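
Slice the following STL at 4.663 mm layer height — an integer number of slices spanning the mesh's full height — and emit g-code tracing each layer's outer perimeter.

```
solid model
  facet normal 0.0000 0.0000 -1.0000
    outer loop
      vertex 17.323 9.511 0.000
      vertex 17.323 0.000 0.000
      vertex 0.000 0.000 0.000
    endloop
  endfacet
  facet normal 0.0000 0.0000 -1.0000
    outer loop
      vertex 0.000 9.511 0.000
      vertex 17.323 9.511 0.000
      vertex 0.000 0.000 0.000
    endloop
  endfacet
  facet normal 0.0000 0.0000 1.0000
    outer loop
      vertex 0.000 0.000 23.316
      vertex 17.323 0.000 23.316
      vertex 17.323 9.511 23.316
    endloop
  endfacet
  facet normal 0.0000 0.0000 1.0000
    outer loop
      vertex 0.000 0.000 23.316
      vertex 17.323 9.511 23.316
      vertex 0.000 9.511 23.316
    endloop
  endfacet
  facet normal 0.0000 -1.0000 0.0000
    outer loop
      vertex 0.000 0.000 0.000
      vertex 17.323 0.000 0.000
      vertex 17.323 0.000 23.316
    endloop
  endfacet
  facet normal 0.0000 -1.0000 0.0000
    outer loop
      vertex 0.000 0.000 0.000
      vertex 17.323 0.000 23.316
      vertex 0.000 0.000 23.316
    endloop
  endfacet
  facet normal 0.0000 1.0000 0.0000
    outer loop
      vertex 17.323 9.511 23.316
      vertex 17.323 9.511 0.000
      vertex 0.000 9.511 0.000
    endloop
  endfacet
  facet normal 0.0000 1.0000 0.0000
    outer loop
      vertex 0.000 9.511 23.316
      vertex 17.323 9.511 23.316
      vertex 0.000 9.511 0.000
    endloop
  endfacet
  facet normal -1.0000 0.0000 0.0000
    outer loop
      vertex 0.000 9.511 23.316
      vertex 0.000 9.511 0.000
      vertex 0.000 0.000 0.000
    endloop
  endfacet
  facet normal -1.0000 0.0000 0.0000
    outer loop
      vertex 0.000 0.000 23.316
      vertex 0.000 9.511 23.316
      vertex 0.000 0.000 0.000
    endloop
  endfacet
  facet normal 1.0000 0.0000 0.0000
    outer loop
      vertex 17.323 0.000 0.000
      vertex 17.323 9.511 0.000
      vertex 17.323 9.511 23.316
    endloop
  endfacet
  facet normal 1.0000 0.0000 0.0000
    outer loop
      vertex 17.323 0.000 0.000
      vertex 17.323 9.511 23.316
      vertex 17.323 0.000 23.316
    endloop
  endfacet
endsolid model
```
; perimeter-only toolpath
G21 ; units = mm
G90 ; absolute positioning
G28 ; home
; layer 1
G0 Z4.663
G0 X0.000 Y0.000
G1 X17.323 Y0.000
G1 X17.323 Y9.511
G1 X0.000 Y9.511
G1 X0.000 Y0.000
; layer 2
G0 Z9.326
G0 X0.000 Y0.000
G1 X17.323 Y0.000
G1 X17.323 Y9.511
G1 X0.000 Y9.511
G1 X0.000 Y0.000
; layer 3
G0 Z13.990
G0 X0.000 Y0.000
G1 X17.323 Y0.000
G1 X17.323 Y9.511
G1 X0.000 Y9.511
G1 X0.000 Y0.000
; layer 4
G0 Z18.653
G0 X0.000 Y0.000
G1 X17.323 Y0.000
G1 X17.323 Y9.511
G1 X0.000 Y9.511
G1 X0.000 Y0.000
; layer 5
G0 Z23.316
G0 X0.000 Y0.000
G1 X17.323 Y0.000
G1 X17.323 Y9.511
G1 X0.000 Y9.511
G1 X0.000 Y0.000
M2 ; end

The solid is a rectangular box, roughly 17.3 × 9.51 mm footprint and 23.3 mm tall. Slicing at Δz = 4.663 mm — 5 equal slices spanning the solid's height, so layer i sits at z = i·h/5 — gives 5 non-empty perimeters. Each is a 4-segment closed polygon; G0 lifts to the layer z and rapids to the start vertex, then G1 traces the edges.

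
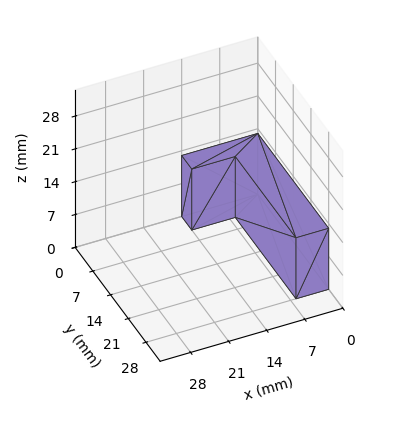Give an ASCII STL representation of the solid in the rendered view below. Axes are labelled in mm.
Reading the render: the shape is an L-shaped prism: outer 14 × 28 mm, arm thicknesses ≈ 4 mm (horizontal) and 6 mm (vertical), extruded 13 mm in z (dimensions read to the nearest mm from the axis ticks). For the STL, each face is triangulated and given an outward normal.

solid part
  facet normal 0.0000 0.0000 -1.0000
    outer loop
      vertex 14.000 4.000 0.000
      vertex 14.000 0.000 0.000
      vertex 0.000 0.000 0.000
    endloop
  endfacet
  facet normal 0.0000 0.0000 -1.0000
    outer loop
      vertex 6.000 4.000 0.000
      vertex 14.000 4.000 0.000
      vertex 0.000 0.000 0.000
    endloop
  endfacet
  facet normal 0.0000 0.0000 -1.0000
    outer loop
      vertex 6.000 28.000 0.000
      vertex 6.000 4.000 0.000
      vertex 0.000 0.000 0.000
    endloop
  endfacet
  facet normal 0.0000 0.0000 -1.0000
    outer loop
      vertex 0.000 28.000 0.000
      vertex 6.000 28.000 0.000
      vertex 0.000 0.000 0.000
    endloop
  endfacet
  facet normal 0.0000 0.0000 1.0000
    outer loop
      vertex 0.000 0.000 13.000
      vertex 14.000 0.000 13.000
      vertex 14.000 4.000 13.000
    endloop
  endfacet
  facet normal 0.0000 0.0000 1.0000
    outer loop
      vertex 0.000 0.000 13.000
      vertex 14.000 4.000 13.000
      vertex 6.000 4.000 13.000
    endloop
  endfacet
  facet normal 0.0000 0.0000 1.0000
    outer loop
      vertex 0.000 0.000 13.000
      vertex 6.000 4.000 13.000
      vertex 6.000 28.000 13.000
    endloop
  endfacet
  facet normal 0.0000 0.0000 1.0000
    outer loop
      vertex 0.000 0.000 13.000
      vertex 6.000 28.000 13.000
      vertex 0.000 28.000 13.000
    endloop
  endfacet
  facet normal 0.0000 -1.0000 0.0000
    outer loop
      vertex 0.000 0.000 0.000
      vertex 14.000 0.000 0.000
      vertex 14.000 0.000 13.000
    endloop
  endfacet
  facet normal 0.0000 -1.0000 0.0000
    outer loop
      vertex 0.000 0.000 0.000
      vertex 14.000 0.000 13.000
      vertex 0.000 0.000 13.000
    endloop
  endfacet
  facet normal 1.0000 0.0000 0.0000
    outer loop
      vertex 14.000 0.000 0.000
      vertex 14.000 4.000 0.000
      vertex 14.000 4.000 13.000
    endloop
  endfacet
  facet normal 1.0000 0.0000 0.0000
    outer loop
      vertex 14.000 0.000 0.000
      vertex 14.000 4.000 13.000
      vertex 14.000 0.000 13.000
    endloop
  endfacet
  facet normal 0.0000 1.0000 0.0000
    outer loop
      vertex 14.000 4.000 0.000
      vertex 6.000 4.000 0.000
      vertex 6.000 4.000 13.000
    endloop
  endfacet
  facet normal 0.0000 1.0000 0.0000
    outer loop
      vertex 14.000 4.000 0.000
      vertex 6.000 4.000 13.000
      vertex 14.000 4.000 13.000
    endloop
  endfacet
  facet normal 1.0000 0.0000 0.0000
    outer loop
      vertex 6.000 4.000 0.000
      vertex 6.000 28.000 0.000
      vertex 6.000 28.000 13.000
    endloop
  endfacet
  facet normal 1.0000 0.0000 0.0000
    outer loop
      vertex 6.000 4.000 0.000
      vertex 6.000 28.000 13.000
      vertex 6.000 4.000 13.000
    endloop
  endfacet
  facet normal 0.0000 1.0000 0.0000
    outer loop
      vertex 6.000 28.000 0.000
      vertex 0.000 28.000 0.000
      vertex 0.000 28.000 13.000
    endloop
  endfacet
  facet normal 0.0000 1.0000 0.0000
    outer loop
      vertex 6.000 28.000 0.000
      vertex 0.000 28.000 13.000
      vertex 6.000 28.000 13.000
    endloop
  endfacet
  facet normal -1.0000 0.0000 0.0000
    outer loop
      vertex 0.000 28.000 0.000
      vertex 0.000 0.000 0.000
      vertex 0.000 0.000 13.000
    endloop
  endfacet
  facet normal -1.0000 0.0000 0.0000
    outer loop
      vertex 0.000 28.000 0.000
      vertex 0.000 0.000 13.000
      vertex 0.000 28.000 13.000
    endloop
  endfacet
endsolid part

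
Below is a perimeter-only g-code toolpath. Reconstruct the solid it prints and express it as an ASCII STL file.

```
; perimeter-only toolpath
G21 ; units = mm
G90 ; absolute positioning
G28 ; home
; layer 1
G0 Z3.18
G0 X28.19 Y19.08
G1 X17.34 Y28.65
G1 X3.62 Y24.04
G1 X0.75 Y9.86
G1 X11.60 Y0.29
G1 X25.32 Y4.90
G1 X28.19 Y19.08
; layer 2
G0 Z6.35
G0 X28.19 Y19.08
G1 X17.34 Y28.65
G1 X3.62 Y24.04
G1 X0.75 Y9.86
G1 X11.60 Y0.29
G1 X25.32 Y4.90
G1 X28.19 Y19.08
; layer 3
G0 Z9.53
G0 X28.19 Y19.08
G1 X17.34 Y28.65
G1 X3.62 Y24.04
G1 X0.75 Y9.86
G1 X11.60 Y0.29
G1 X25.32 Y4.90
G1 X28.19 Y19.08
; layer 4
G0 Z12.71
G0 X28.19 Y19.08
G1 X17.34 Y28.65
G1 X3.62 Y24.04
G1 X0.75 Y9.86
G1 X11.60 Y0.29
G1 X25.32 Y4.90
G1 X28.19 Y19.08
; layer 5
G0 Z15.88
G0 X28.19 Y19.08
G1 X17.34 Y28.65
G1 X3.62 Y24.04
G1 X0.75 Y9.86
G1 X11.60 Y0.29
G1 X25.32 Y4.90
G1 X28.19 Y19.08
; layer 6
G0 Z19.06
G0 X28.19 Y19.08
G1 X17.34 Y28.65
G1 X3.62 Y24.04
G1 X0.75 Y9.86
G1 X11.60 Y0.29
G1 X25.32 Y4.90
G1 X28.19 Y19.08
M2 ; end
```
solid part
  facet normal 0.0000 0.0000 -1.0000
    outer loop
      vertex 3.62 24.04 0.00
      vertex 17.34 28.65 0.00
      vertex 28.19 19.08 0.00
    endloop
  endfacet
  facet normal 0.0000 0.0000 -1.0000
    outer loop
      vertex 0.75 9.86 0.00
      vertex 3.62 24.04 0.00
      vertex 28.19 19.08 0.00
    endloop
  endfacet
  facet normal 0.0000 0.0000 -1.0000
    outer loop
      vertex 11.60 0.29 0.00
      vertex 0.75 9.86 0.00
      vertex 28.19 19.08 0.00
    endloop
  endfacet
  facet normal 0.0000 0.0000 -1.0000
    outer loop
      vertex 25.32 4.90 0.00
      vertex 11.60 0.29 0.00
      vertex 28.19 19.08 0.00
    endloop
  endfacet
  facet normal 0.0000 0.0000 1.0000
    outer loop
      vertex 28.19 19.08 19.06
      vertex 17.34 28.65 19.06
      vertex 3.62 24.04 19.06
    endloop
  endfacet
  facet normal 0.0000 0.0000 1.0000
    outer loop
      vertex 28.19 19.08 19.06
      vertex 3.62 24.04 19.06
      vertex 0.75 9.86 19.06
    endloop
  endfacet
  facet normal 0.0000 0.0000 1.0000
    outer loop
      vertex 28.19 19.08 19.06
      vertex 0.75 9.86 19.06
      vertex 11.60 0.29 19.06
    endloop
  endfacet
  facet normal 0.0000 0.0000 1.0000
    outer loop
      vertex 28.19 19.08 19.06
      vertex 11.60 0.29 19.06
      vertex 25.32 4.90 19.06
    endloop
  endfacet
  facet normal 0.6615 0.7500 0.0000
    outer loop
      vertex 28.19 19.08 0.00
      vertex 17.34 28.65 0.00
      vertex 17.34 28.65 19.06
    endloop
  endfacet
  facet normal 0.6615 0.7500 0.0000
    outer loop
      vertex 28.19 19.08 0.00
      vertex 17.34 28.65 19.06
      vertex 28.19 19.08 19.06
    endloop
  endfacet
  facet normal -0.3185 0.9479 0.0000
    outer loop
      vertex 17.34 28.65 0.00
      vertex 3.62 24.04 0.00
      vertex 3.62 24.04 19.06
    endloop
  endfacet
  facet normal -0.3185 0.9479 0.0000
    outer loop
      vertex 17.34 28.65 0.00
      vertex 3.62 24.04 19.06
      vertex 17.34 28.65 19.06
    endloop
  endfacet
  facet normal -0.9801 0.1984 0.0000
    outer loop
      vertex 3.62 24.04 0.00
      vertex 0.75 9.86 0.00
      vertex 0.75 9.86 19.06
    endloop
  endfacet
  facet normal -0.9801 0.1984 0.0000
    outer loop
      vertex 3.62 24.04 0.00
      vertex 0.75 9.86 19.06
      vertex 3.62 24.04 19.06
    endloop
  endfacet
  facet normal -0.6615 -0.7500 0.0000
    outer loop
      vertex 0.75 9.86 0.00
      vertex 11.60 0.29 0.00
      vertex 11.60 0.29 19.06
    endloop
  endfacet
  facet normal -0.6615 -0.7500 0.0000
    outer loop
      vertex 0.75 9.86 0.00
      vertex 11.60 0.29 19.06
      vertex 0.75 9.86 19.06
    endloop
  endfacet
  facet normal 0.3185 -0.9479 0.0000
    outer loop
      vertex 11.60 0.29 0.00
      vertex 25.32 4.90 0.00
      vertex 25.32 4.90 19.06
    endloop
  endfacet
  facet normal 0.3185 -0.9479 0.0000
    outer loop
      vertex 11.60 0.29 0.00
      vertex 25.32 4.90 19.06
      vertex 11.60 0.29 19.06
    endloop
  endfacet
  facet normal 0.9801 -0.1984 0.0000
    outer loop
      vertex 25.32 4.90 0.00
      vertex 28.19 19.08 0.00
      vertex 28.19 19.08 19.06
    endloop
  endfacet
  facet normal 0.9801 -0.1984 0.0000
    outer loop
      vertex 25.32 4.90 0.00
      vertex 28.19 19.08 19.06
      vertex 25.32 4.90 19.06
    endloop
  endfacet
endsolid part

The G0 Z moves step by Δz≈3.18 mm. Every layer's G1 loop is the same polygon, so the solid is a straight extrusion of it from z=0 to z≈19.1. Closing with flat bottom and top caps and triangulating gives 20 facets — a regular 6-sided prism (a cylinder approximated with 6 flat sides), circumscribed radius ≈ 14.5 mm, height ≈ 19.1 mm.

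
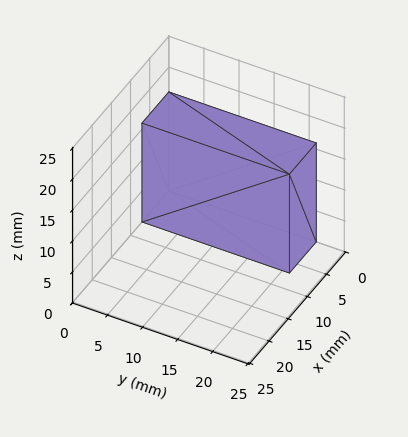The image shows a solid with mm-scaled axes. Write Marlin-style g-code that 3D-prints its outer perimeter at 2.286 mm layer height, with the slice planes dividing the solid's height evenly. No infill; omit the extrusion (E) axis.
Reading the render: the shape is a rectangular box, roughly 7 × 21 mm footprint and 16 mm tall (dimensions read to the nearest mm from the axis ticks). For the g-code, the solid's height is divided into equal slices at the stated Δz and each level perimeter traced with G1 moves after a G0 lift.

; perimeter-only toolpath
G21 ; units = mm
G90 ; absolute positioning
G28 ; home
; layer 1
G0 Z2.286
G0 X0.000 Y0.000
G1 X7.000 Y0.000
G1 X7.000 Y21.000
G1 X0.000 Y21.000
G1 X0.000 Y0.000
; layer 2
G0 Z4.571
G0 X0.000 Y0.000
G1 X7.000 Y0.000
G1 X7.000 Y21.000
G1 X0.000 Y21.000
G1 X0.000 Y0.000
; layer 3
G0 Z6.857
G0 X0.000 Y0.000
G1 X7.000 Y0.000
G1 X7.000 Y21.000
G1 X0.000 Y21.000
G1 X0.000 Y0.000
; layer 4
G0 Z9.143
G0 X0.000 Y0.000
G1 X7.000 Y0.000
G1 X7.000 Y21.000
G1 X0.000 Y21.000
G1 X0.000 Y0.000
; layer 5
G0 Z11.429
G0 X0.000 Y0.000
G1 X7.000 Y0.000
G1 X7.000 Y21.000
G1 X0.000 Y21.000
G1 X0.000 Y0.000
; layer 6
G0 Z13.714
G0 X0.000 Y0.000
G1 X7.000 Y0.000
G1 X7.000 Y21.000
G1 X0.000 Y21.000
G1 X0.000 Y0.000
; layer 7
G0 Z16.000
G0 X0.000 Y0.000
G1 X7.000 Y0.000
G1 X7.000 Y21.000
G1 X0.000 Y21.000
G1 X0.000 Y0.000
M2 ; end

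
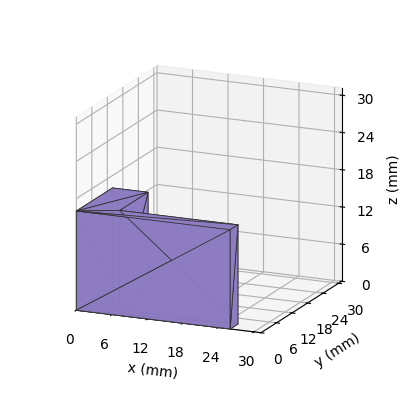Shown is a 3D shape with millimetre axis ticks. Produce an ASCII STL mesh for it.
Reading the render: the shape is an L-shaped prism: outer 26 × 14 mm, arm thicknesses ≈ 3 mm (horizontal) and 6 mm (vertical), extruded 16 mm in z (dimensions read to the nearest mm from the axis ticks). For the STL, each face is triangulated and given an outward normal.

solid part
  facet normal 0.0000 0.0000 -1.0000
    outer loop
      vertex 26.0 3.0 0.0
      vertex 26.0 0.0 0.0
      vertex 0.0 0.0 0.0
    endloop
  endfacet
  facet normal 0.0000 0.0000 -1.0000
    outer loop
      vertex 6.0 3.0 0.0
      vertex 26.0 3.0 0.0
      vertex 0.0 0.0 0.0
    endloop
  endfacet
  facet normal 0.0000 0.0000 -1.0000
    outer loop
      vertex 6.0 14.0 0.0
      vertex 6.0 3.0 0.0
      vertex 0.0 0.0 0.0
    endloop
  endfacet
  facet normal 0.0000 0.0000 -1.0000
    outer loop
      vertex 0.0 14.0 0.0
      vertex 6.0 14.0 0.0
      vertex 0.0 0.0 0.0
    endloop
  endfacet
  facet normal 0.0000 0.0000 1.0000
    outer loop
      vertex 0.0 0.0 16.0
      vertex 26.0 0.0 16.0
      vertex 26.0 3.0 16.0
    endloop
  endfacet
  facet normal 0.0000 0.0000 1.0000
    outer loop
      vertex 0.0 0.0 16.0
      vertex 26.0 3.0 16.0
      vertex 6.0 3.0 16.0
    endloop
  endfacet
  facet normal 0.0000 0.0000 1.0000
    outer loop
      vertex 0.0 0.0 16.0
      vertex 6.0 3.0 16.0
      vertex 6.0 14.0 16.0
    endloop
  endfacet
  facet normal 0.0000 0.0000 1.0000
    outer loop
      vertex 0.0 0.0 16.0
      vertex 6.0 14.0 16.0
      vertex 0.0 14.0 16.0
    endloop
  endfacet
  facet normal 0.0000 -1.0000 0.0000
    outer loop
      vertex 0.0 0.0 0.0
      vertex 26.0 0.0 0.0
      vertex 26.0 0.0 16.0
    endloop
  endfacet
  facet normal 0.0000 -1.0000 0.0000
    outer loop
      vertex 0.0 0.0 0.0
      vertex 26.0 0.0 16.0
      vertex 0.0 0.0 16.0
    endloop
  endfacet
  facet normal 1.0000 0.0000 0.0000
    outer loop
      vertex 26.0 0.0 0.0
      vertex 26.0 3.0 0.0
      vertex 26.0 3.0 16.0
    endloop
  endfacet
  facet normal 1.0000 0.0000 0.0000
    outer loop
      vertex 26.0 0.0 0.0
      vertex 26.0 3.0 16.0
      vertex 26.0 0.0 16.0
    endloop
  endfacet
  facet normal 0.0000 1.0000 0.0000
    outer loop
      vertex 26.0 3.0 0.0
      vertex 6.0 3.0 0.0
      vertex 6.0 3.0 16.0
    endloop
  endfacet
  facet normal 0.0000 1.0000 0.0000
    outer loop
      vertex 26.0 3.0 0.0
      vertex 6.0 3.0 16.0
      vertex 26.0 3.0 16.0
    endloop
  endfacet
  facet normal 1.0000 0.0000 0.0000
    outer loop
      vertex 6.0 3.0 0.0
      vertex 6.0 14.0 0.0
      vertex 6.0 14.0 16.0
    endloop
  endfacet
  facet normal 1.0000 0.0000 0.0000
    outer loop
      vertex 6.0 3.0 0.0
      vertex 6.0 14.0 16.0
      vertex 6.0 3.0 16.0
    endloop
  endfacet
  facet normal 0.0000 1.0000 0.0000
    outer loop
      vertex 6.0 14.0 0.0
      vertex 0.0 14.0 0.0
      vertex 0.0 14.0 16.0
    endloop
  endfacet
  facet normal 0.0000 1.0000 0.0000
    outer loop
      vertex 6.0 14.0 0.0
      vertex 0.0 14.0 16.0
      vertex 6.0 14.0 16.0
    endloop
  endfacet
  facet normal -1.0000 0.0000 0.0000
    outer loop
      vertex 0.0 14.0 0.0
      vertex 0.0 0.0 0.0
      vertex 0.0 0.0 16.0
    endloop
  endfacet
  facet normal -1.0000 0.0000 0.0000
    outer loop
      vertex 0.0 14.0 0.0
      vertex 0.0 0.0 16.0
      vertex 0.0 14.0 16.0
    endloop
  endfacet
endsolid part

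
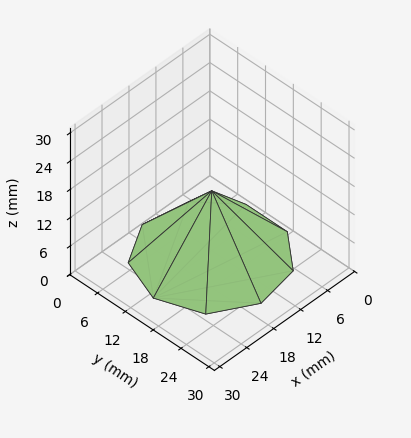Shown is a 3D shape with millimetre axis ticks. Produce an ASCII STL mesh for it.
Reading the render: the shape is a regular 9-sided pyramid, base circumscribed radius ≈ 13 mm, apex at z ≈ 14 mm (dimensions read to the nearest mm from the axis ticks). For the STL, each face is triangulated and given an outward normal.

solid part
  facet normal 0.0000 0.0000 -1.0000
    outer loop
      vertex 15.26 25.80 0.00
      vertex 22.96 21.36 0.00
      vertex 26.00 13.00 0.00
    endloop
  endfacet
  facet normal 0.0000 0.0000 -1.0000
    outer loop
      vertex 6.50 24.26 0.00
      vertex 15.26 25.80 0.00
      vertex 26.00 13.00 0.00
    endloop
  endfacet
  facet normal 0.0000 0.0000 -1.0000
    outer loop
      vertex 0.78 17.45 0.00
      vertex 6.50 24.26 0.00
      vertex 26.00 13.00 0.00
    endloop
  endfacet
  facet normal 0.0000 0.0000 -1.0000
    outer loop
      vertex 0.78 8.55 0.00
      vertex 0.78 17.45 0.00
      vertex 26.00 13.00 0.00
    endloop
  endfacet
  facet normal 0.0000 0.0000 -1.0000
    outer loop
      vertex 6.50 1.74 0.00
      vertex 0.78 8.55 0.00
      vertex 26.00 13.00 0.00
    endloop
  endfacet
  facet normal 0.0000 0.0000 -1.0000
    outer loop
      vertex 15.26 0.20 0.00
      vertex 6.50 1.74 0.00
      vertex 26.00 13.00 0.00
    endloop
  endfacet
  facet normal 0.0000 0.0000 -1.0000
    outer loop
      vertex 22.96 4.64 0.00
      vertex 15.26 0.20 0.00
      vertex 26.00 13.00 0.00
    endloop
  endfacet
  facet normal 0.7081 0.2575 0.6575
    outer loop
      vertex 26.00 13.00 0.00
      vertex 22.96 21.36 0.00
      vertex 13.00 13.00 14.00
    endloop
  endfacet
  facet normal 0.3764 0.6527 0.6575
    outer loop
      vertex 22.96 21.36 0.00
      vertex 15.26 25.80 0.00
      vertex 13.00 13.00 14.00
    endloop
  endfacet
  facet normal -0.1305 0.7421 0.6574
    outer loop
      vertex 15.26 25.80 0.00
      vertex 6.50 24.26 0.00
      vertex 13.00 13.00 14.00
    endloop
  endfacet
  facet normal -0.5769 0.4846 0.6576
    outer loop
      vertex 6.50 24.26 0.00
      vertex 0.78 17.45 0.00
      vertex 13.00 13.00 14.00
    endloop
  endfacet
  facet normal -0.7534 0.0000 0.6576
    outer loop
      vertex 0.78 17.45 0.00
      vertex 0.78 8.55 0.00
      vertex 13.00 13.00 14.00
    endloop
  endfacet
  facet normal -0.5769 -0.4846 0.6576
    outer loop
      vertex 0.78 8.55 0.00
      vertex 6.50 1.74 0.00
      vertex 13.00 13.00 14.00
    endloop
  endfacet
  facet normal -0.1305 -0.7421 0.6574
    outer loop
      vertex 6.50 1.74 0.00
      vertex 15.26 0.20 0.00
      vertex 13.00 13.00 14.00
    endloop
  endfacet
  facet normal 0.3764 -0.6527 0.6575
    outer loop
      vertex 15.26 0.20 0.00
      vertex 22.96 4.64 0.00
      vertex 13.00 13.00 14.00
    endloop
  endfacet
  facet normal 0.7081 -0.2575 0.6575
    outer loop
      vertex 22.96 4.64 0.00
      vertex 26.00 13.00 0.00
      vertex 13.00 13.00 14.00
    endloop
  endfacet
endsolid part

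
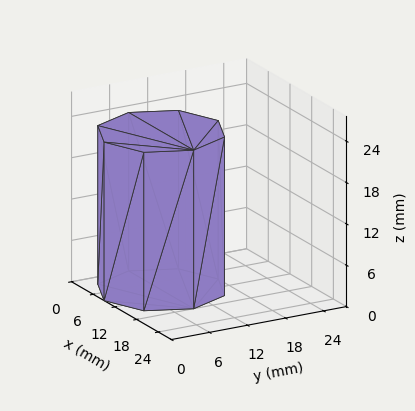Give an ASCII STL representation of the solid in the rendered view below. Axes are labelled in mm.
Reading the render: the shape is a regular 8-sided prism (a cylinder approximated with 8 flat sides), circumscribed radius ≈ 9 mm, height ≈ 23 mm (dimensions read to the nearest mm from the axis ticks). For the STL, each face is triangulated and given an outward normal.

solid part
  facet normal 0.0000 0.0000 -1.0000
    outer loop
      vertex 9.000 18.000 0.000
      vertex 15.364 15.364 0.000
      vertex 18.000 9.000 0.000
    endloop
  endfacet
  facet normal 0.0000 0.0000 -1.0000
    outer loop
      vertex 2.636 15.364 0.000
      vertex 9.000 18.000 0.000
      vertex 18.000 9.000 0.000
    endloop
  endfacet
  facet normal 0.0000 0.0000 -1.0000
    outer loop
      vertex 0.000 9.000 0.000
      vertex 2.636 15.364 0.000
      vertex 18.000 9.000 0.000
    endloop
  endfacet
  facet normal 0.0000 0.0000 -1.0000
    outer loop
      vertex 2.636 2.636 0.000
      vertex 0.000 9.000 0.000
      vertex 18.000 9.000 0.000
    endloop
  endfacet
  facet normal 0.0000 0.0000 -1.0000
    outer loop
      vertex 9.000 0.000 0.000
      vertex 2.636 2.636 0.000
      vertex 18.000 9.000 0.000
    endloop
  endfacet
  facet normal 0.0000 0.0000 -1.0000
    outer loop
      vertex 15.364 2.636 0.000
      vertex 9.000 0.000 0.000
      vertex 18.000 9.000 0.000
    endloop
  endfacet
  facet normal 0.0000 0.0000 1.0000
    outer loop
      vertex 18.000 9.000 23.000
      vertex 15.364 15.364 23.000
      vertex 9.000 18.000 23.000
    endloop
  endfacet
  facet normal 0.0000 0.0000 1.0000
    outer loop
      vertex 18.000 9.000 23.000
      vertex 9.000 18.000 23.000
      vertex 2.636 15.364 23.000
    endloop
  endfacet
  facet normal 0.0000 0.0000 1.0000
    outer loop
      vertex 18.000 9.000 23.000
      vertex 2.636 15.364 23.000
      vertex 0.000 9.000 23.000
    endloop
  endfacet
  facet normal 0.0000 0.0000 1.0000
    outer loop
      vertex 18.000 9.000 23.000
      vertex 0.000 9.000 23.000
      vertex 2.636 2.636 23.000
    endloop
  endfacet
  facet normal 0.0000 0.0000 1.0000
    outer loop
      vertex 18.000 9.000 23.000
      vertex 2.636 2.636 23.000
      vertex 9.000 0.000 23.000
    endloop
  endfacet
  facet normal 0.0000 0.0000 1.0000
    outer loop
      vertex 18.000 9.000 23.000
      vertex 9.000 0.000 23.000
      vertex 15.364 2.636 23.000
    endloop
  endfacet
  facet normal 0.9239 0.3827 0.0000
    outer loop
      vertex 18.000 9.000 0.000
      vertex 15.364 15.364 0.000
      vertex 15.364 15.364 23.000
    endloop
  endfacet
  facet normal 0.9239 0.3827 0.0000
    outer loop
      vertex 18.000 9.000 0.000
      vertex 15.364 15.364 23.000
      vertex 18.000 9.000 23.000
    endloop
  endfacet
  facet normal 0.3827 0.9239 0.0000
    outer loop
      vertex 15.364 15.364 0.000
      vertex 9.000 18.000 0.000
      vertex 9.000 18.000 23.000
    endloop
  endfacet
  facet normal 0.3827 0.9239 0.0000
    outer loop
      vertex 15.364 15.364 0.000
      vertex 9.000 18.000 23.000
      vertex 15.364 15.364 23.000
    endloop
  endfacet
  facet normal -0.3827 0.9239 0.0000
    outer loop
      vertex 9.000 18.000 0.000
      vertex 2.636 15.364 0.000
      vertex 2.636 15.364 23.000
    endloop
  endfacet
  facet normal -0.3827 0.9239 0.0000
    outer loop
      vertex 9.000 18.000 0.000
      vertex 2.636 15.364 23.000
      vertex 9.000 18.000 23.000
    endloop
  endfacet
  facet normal -0.9239 0.3827 0.0000
    outer loop
      vertex 2.636 15.364 0.000
      vertex 0.000 9.000 0.000
      vertex 0.000 9.000 23.000
    endloop
  endfacet
  facet normal -0.9239 0.3827 0.0000
    outer loop
      vertex 2.636 15.364 0.000
      vertex 0.000 9.000 23.000
      vertex 2.636 15.364 23.000
    endloop
  endfacet
  facet normal -0.9239 -0.3827 0.0000
    outer loop
      vertex 0.000 9.000 0.000
      vertex 2.636 2.636 0.000
      vertex 2.636 2.636 23.000
    endloop
  endfacet
  facet normal -0.9239 -0.3827 0.0000
    outer loop
      vertex 0.000 9.000 0.000
      vertex 2.636 2.636 23.000
      vertex 0.000 9.000 23.000
    endloop
  endfacet
  facet normal -0.3827 -0.9239 0.0000
    outer loop
      vertex 2.636 2.636 0.000
      vertex 9.000 0.000 0.000
      vertex 9.000 0.000 23.000
    endloop
  endfacet
  facet normal -0.3827 -0.9239 0.0000
    outer loop
      vertex 2.636 2.636 0.000
      vertex 9.000 0.000 23.000
      vertex 2.636 2.636 23.000
    endloop
  endfacet
  facet normal 0.3827 -0.9239 0.0000
    outer loop
      vertex 9.000 0.000 0.000
      vertex 15.364 2.636 0.000
      vertex 15.364 2.636 23.000
    endloop
  endfacet
  facet normal 0.3827 -0.9239 0.0000
    outer loop
      vertex 9.000 0.000 0.000
      vertex 15.364 2.636 23.000
      vertex 9.000 0.000 23.000
    endloop
  endfacet
  facet normal 0.9239 -0.3827 0.0000
    outer loop
      vertex 15.364 2.636 0.000
      vertex 18.000 9.000 0.000
      vertex 18.000 9.000 23.000
    endloop
  endfacet
  facet normal 0.9239 -0.3827 0.0000
    outer loop
      vertex 15.364 2.636 0.000
      vertex 18.000 9.000 23.000
      vertex 15.364 2.636 23.000
    endloop
  endfacet
endsolid part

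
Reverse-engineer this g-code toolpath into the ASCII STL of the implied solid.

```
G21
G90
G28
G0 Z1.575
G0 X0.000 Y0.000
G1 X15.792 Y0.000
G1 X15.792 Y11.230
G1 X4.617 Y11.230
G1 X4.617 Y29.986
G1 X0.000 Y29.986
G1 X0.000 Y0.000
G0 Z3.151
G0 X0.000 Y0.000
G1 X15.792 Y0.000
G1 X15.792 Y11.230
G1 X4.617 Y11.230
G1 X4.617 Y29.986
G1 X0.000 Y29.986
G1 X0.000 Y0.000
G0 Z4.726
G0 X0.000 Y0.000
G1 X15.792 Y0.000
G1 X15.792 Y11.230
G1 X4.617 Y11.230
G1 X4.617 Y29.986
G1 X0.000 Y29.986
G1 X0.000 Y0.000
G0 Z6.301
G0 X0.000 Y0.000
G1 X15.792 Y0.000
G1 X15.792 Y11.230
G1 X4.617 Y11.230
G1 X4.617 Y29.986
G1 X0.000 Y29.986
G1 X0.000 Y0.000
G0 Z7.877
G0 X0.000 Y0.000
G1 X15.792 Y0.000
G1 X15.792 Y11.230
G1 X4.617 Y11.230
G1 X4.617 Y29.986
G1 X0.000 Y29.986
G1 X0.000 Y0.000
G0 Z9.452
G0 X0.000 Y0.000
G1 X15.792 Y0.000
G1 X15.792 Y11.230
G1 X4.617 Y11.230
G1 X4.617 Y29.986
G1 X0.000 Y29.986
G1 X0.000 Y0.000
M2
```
solid part
  facet normal 0.0000 0.0000 -1.0000
    outer loop
      vertex 15.792 11.230 0.000
      vertex 15.792 0.000 0.000
      vertex 0.000 0.000 0.000
    endloop
  endfacet
  facet normal 0.0000 0.0000 -1.0000
    outer loop
      vertex 4.617 11.230 0.000
      vertex 15.792 11.230 0.000
      vertex 0.000 0.000 0.000
    endloop
  endfacet
  facet normal 0.0000 0.0000 -1.0000
    outer loop
      vertex 4.617 29.986 0.000
      vertex 4.617 11.230 0.000
      vertex 0.000 0.000 0.000
    endloop
  endfacet
  facet normal 0.0000 0.0000 -1.0000
    outer loop
      vertex 0.000 29.986 0.000
      vertex 4.617 29.986 0.000
      vertex 0.000 0.000 0.000
    endloop
  endfacet
  facet normal 0.0000 0.0000 1.0000
    outer loop
      vertex 0.000 0.000 9.452
      vertex 15.792 0.000 9.452
      vertex 15.792 11.230 9.452
    endloop
  endfacet
  facet normal 0.0000 0.0000 1.0000
    outer loop
      vertex 0.000 0.000 9.452
      vertex 15.792 11.230 9.452
      vertex 4.617 11.230 9.452
    endloop
  endfacet
  facet normal 0.0000 0.0000 1.0000
    outer loop
      vertex 0.000 0.000 9.452
      vertex 4.617 11.230 9.452
      vertex 4.617 29.986 9.452
    endloop
  endfacet
  facet normal 0.0000 0.0000 1.0000
    outer loop
      vertex 0.000 0.000 9.452
      vertex 4.617 29.986 9.452
      vertex 0.000 29.986 9.452
    endloop
  endfacet
  facet normal 0.0000 -1.0000 0.0000
    outer loop
      vertex 0.000 0.000 0.000
      vertex 15.792 0.000 0.000
      vertex 15.792 0.000 9.452
    endloop
  endfacet
  facet normal 0.0000 -1.0000 0.0000
    outer loop
      vertex 0.000 0.000 0.000
      vertex 15.792 0.000 9.452
      vertex 0.000 0.000 9.452
    endloop
  endfacet
  facet normal 1.0000 0.0000 0.0000
    outer loop
      vertex 15.792 0.000 0.000
      vertex 15.792 11.230 0.000
      vertex 15.792 11.230 9.452
    endloop
  endfacet
  facet normal 1.0000 0.0000 0.0000
    outer loop
      vertex 15.792 0.000 0.000
      vertex 15.792 11.230 9.452
      vertex 15.792 0.000 9.452
    endloop
  endfacet
  facet normal 0.0000 1.0000 0.0000
    outer loop
      vertex 15.792 11.230 0.000
      vertex 4.617 11.230 0.000
      vertex 4.617 11.230 9.452
    endloop
  endfacet
  facet normal 0.0000 1.0000 0.0000
    outer loop
      vertex 15.792 11.230 0.000
      vertex 4.617 11.230 9.452
      vertex 15.792 11.230 9.452
    endloop
  endfacet
  facet normal 1.0000 0.0000 0.0000
    outer loop
      vertex 4.617 11.230 0.000
      vertex 4.617 29.986 0.000
      vertex 4.617 29.986 9.452
    endloop
  endfacet
  facet normal 1.0000 0.0000 0.0000
    outer loop
      vertex 4.617 11.230 0.000
      vertex 4.617 29.986 9.452
      vertex 4.617 11.230 9.452
    endloop
  endfacet
  facet normal 0.0000 1.0000 0.0000
    outer loop
      vertex 4.617 29.986 0.000
      vertex 0.000 29.986 0.000
      vertex 0.000 29.986 9.452
    endloop
  endfacet
  facet normal 0.0000 1.0000 0.0000
    outer loop
      vertex 4.617 29.986 0.000
      vertex 0.000 29.986 9.452
      vertex 4.617 29.986 9.452
    endloop
  endfacet
  facet normal -1.0000 0.0000 0.0000
    outer loop
      vertex 0.000 29.986 0.000
      vertex 0.000 0.000 0.000
      vertex 0.000 0.000 9.452
    endloop
  endfacet
  facet normal -1.0000 0.0000 0.0000
    outer loop
      vertex 0.000 29.986 0.000
      vertex 0.000 0.000 9.452
      vertex 0.000 29.986 9.452
    endloop
  endfacet
endsolid part

The G0 Z moves step by Δz≈1.575 mm. Every layer's G1 loop is the same polygon, so the solid is a straight extrusion of it from z=0 to z≈9.45. Closing with flat bottom and top caps and triangulating gives 20 facets — an L-shaped prism: outer 15.8 × 30 mm, arm thicknesses ≈ 11.2 mm (horizontal) and 4.62 mm (vertical), extruded 9.45 mm in z.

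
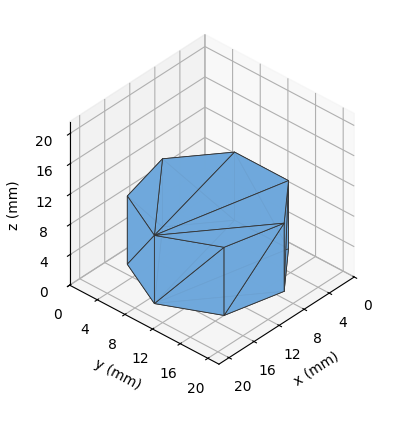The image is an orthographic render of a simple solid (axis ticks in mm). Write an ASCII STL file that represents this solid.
Reading the render: the shape is a regular 7-sided prism (a cylinder approximated with 7 flat sides), circumscribed radius ≈ 9 mm, height ≈ 9 mm (dimensions read to the nearest mm from the axis ticks). For the STL, each face is triangulated and given an outward normal.

solid part
  facet normal 0.0000 0.0000 -1.0000
    outer loop
      vertex 7.0 17.8 0.0
      vertex 14.6 16.0 0.0
      vertex 18.0 9.0 0.0
    endloop
  endfacet
  facet normal 0.0000 0.0000 -1.0000
    outer loop
      vertex 0.9 12.9 0.0
      vertex 7.0 17.8 0.0
      vertex 18.0 9.0 0.0
    endloop
  endfacet
  facet normal 0.0000 0.0000 -1.0000
    outer loop
      vertex 0.9 5.1 0.0
      vertex 0.9 12.9 0.0
      vertex 18.0 9.0 0.0
    endloop
  endfacet
  facet normal 0.0000 0.0000 -1.0000
    outer loop
      vertex 7.0 0.2 0.0
      vertex 0.9 5.1 0.0
      vertex 18.0 9.0 0.0
    endloop
  endfacet
  facet normal 0.0000 0.0000 -1.0000
    outer loop
      vertex 14.6 2.0 0.0
      vertex 7.0 0.2 0.0
      vertex 18.0 9.0 0.0
    endloop
  endfacet
  facet normal 0.0000 0.0000 1.0000
    outer loop
      vertex 18.0 9.0 9.0
      vertex 14.6 16.0 9.0
      vertex 7.0 17.8 9.0
    endloop
  endfacet
  facet normal 0.0000 0.0000 1.0000
    outer loop
      vertex 18.0 9.0 9.0
      vertex 7.0 17.8 9.0
      vertex 0.9 12.9 9.0
    endloop
  endfacet
  facet normal 0.0000 0.0000 1.0000
    outer loop
      vertex 18.0 9.0 9.0
      vertex 0.9 12.9 9.0
      vertex 0.9 5.1 9.0
    endloop
  endfacet
  facet normal 0.0000 0.0000 1.0000
    outer loop
      vertex 18.0 9.0 9.0
      vertex 0.9 5.1 9.0
      vertex 7.0 0.2 9.0
    endloop
  endfacet
  facet normal 0.0000 0.0000 1.0000
    outer loop
      vertex 18.0 9.0 9.0
      vertex 7.0 0.2 9.0
      vertex 14.6 2.0 9.0
    endloop
  endfacet
  facet normal 0.8995 0.4369 0.0000
    outer loop
      vertex 18.0 9.0 0.0
      vertex 14.6 16.0 0.0
      vertex 14.6 16.0 9.0
    endloop
  endfacet
  facet normal 0.8995 0.4369 0.0000
    outer loop
      vertex 18.0 9.0 0.0
      vertex 14.6 16.0 9.0
      vertex 18.0 9.0 9.0
    endloop
  endfacet
  facet normal 0.2305 0.9731 0.0000
    outer loop
      vertex 14.6 16.0 0.0
      vertex 7.0 17.8 0.0
      vertex 7.0 17.8 9.0
    endloop
  endfacet
  facet normal 0.2305 0.9731 0.0000
    outer loop
      vertex 14.6 16.0 0.0
      vertex 7.0 17.8 9.0
      vertex 14.6 16.0 9.0
    endloop
  endfacet
  facet normal -0.6263 0.7796 0.0000
    outer loop
      vertex 7.0 17.8 0.0
      vertex 0.9 12.9 0.0
      vertex 0.9 12.9 9.0
    endloop
  endfacet
  facet normal -0.6263 0.7796 0.0000
    outer loop
      vertex 7.0 17.8 0.0
      vertex 0.9 12.9 9.0
      vertex 7.0 17.8 9.0
    endloop
  endfacet
  facet normal -1.0000 0.0000 0.0000
    outer loop
      vertex 0.9 12.9 0.0
      vertex 0.9 5.1 0.0
      vertex 0.9 5.1 9.0
    endloop
  endfacet
  facet normal -1.0000 0.0000 0.0000
    outer loop
      vertex 0.9 12.9 0.0
      vertex 0.9 5.1 9.0
      vertex 0.9 12.9 9.0
    endloop
  endfacet
  facet normal -0.6263 -0.7796 0.0000
    outer loop
      vertex 0.9 5.1 0.0
      vertex 7.0 0.2 0.0
      vertex 7.0 0.2 9.0
    endloop
  endfacet
  facet normal -0.6263 -0.7796 0.0000
    outer loop
      vertex 0.9 5.1 0.0
      vertex 7.0 0.2 9.0
      vertex 0.9 5.1 9.0
    endloop
  endfacet
  facet normal 0.2305 -0.9731 0.0000
    outer loop
      vertex 7.0 0.2 0.0
      vertex 14.6 2.0 0.0
      vertex 14.6 2.0 9.0
    endloop
  endfacet
  facet normal 0.2305 -0.9731 0.0000
    outer loop
      vertex 7.0 0.2 0.0
      vertex 14.6 2.0 9.0
      vertex 7.0 0.2 9.0
    endloop
  endfacet
  facet normal 0.8995 -0.4369 0.0000
    outer loop
      vertex 14.6 2.0 0.0
      vertex 18.0 9.0 0.0
      vertex 18.0 9.0 9.0
    endloop
  endfacet
  facet normal 0.8995 -0.4369 0.0000
    outer loop
      vertex 14.6 2.0 0.0
      vertex 18.0 9.0 9.0
      vertex 14.6 2.0 9.0
    endloop
  endfacet
endsolid part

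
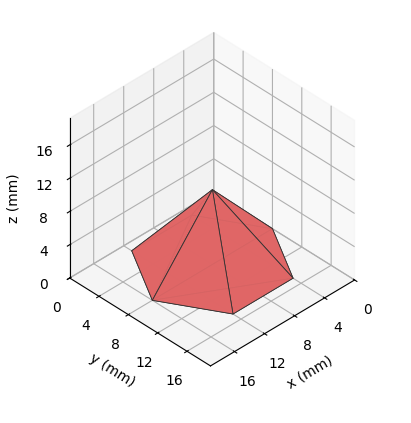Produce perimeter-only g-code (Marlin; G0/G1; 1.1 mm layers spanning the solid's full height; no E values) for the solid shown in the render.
Reading the render: the shape is a regular 6-sided pyramid, base circumscribed radius ≈ 8 mm, apex at z ≈ 9 mm (dimensions read to the nearest mm from the axis ticks). For the g-code, the solid's height is divided into equal slices at the stated Δz and each level perimeter traced with G1 moves after a G0 lift.

; perimeter-only toolpath
G21 ; units = mm
G90 ; absolute positioning
G28 ; home
; layer 1
G0 Z1.1
G0 X15.0 Y8.0
G1 X11.5 Y14.0
G1 X4.5 Y14.0
G1 X1.0 Y8.0
G1 X4.5 Y2.0
G1 X11.5 Y2.0
G1 X15.0 Y8.0
; layer 2
G0 Z2.2
G0 X14.0 Y8.0
G1 X11.0 Y13.2
G1 X5.0 Y13.2
G1 X2.0 Y8.0
G1 X5.0 Y2.8
G1 X11.0 Y2.8
G1 X14.0 Y8.0
; layer 3
G0 Z3.4
G0 X13.0 Y8.0
G1 X10.5 Y12.3
G1 X5.5 Y12.3
G1 X3.0 Y8.0
G1 X5.5 Y3.7
G1 X10.5 Y3.7
G1 X13.0 Y8.0
; layer 4
G0 Z4.5
G0 X12.0 Y8.0
G1 X10.0 Y11.4
G1 X6.0 Y11.4
G1 X4.0 Y8.0
G1 X6.0 Y4.5
G1 X10.0 Y4.5
G1 X12.0 Y8.0
; layer 5
G0 Z5.6
G0 X11.0 Y8.0
G1 X9.5 Y10.6
G1 X6.5 Y10.6
G1 X5.0 Y8.0
G1 X6.5 Y5.4
G1 X9.5 Y5.4
G1 X11.0 Y8.0
; layer 6
G0 Z6.8
G0 X10.0 Y8.0
G1 X9.0 Y9.7
G1 X7.0 Y9.7
G1 X6.0 Y8.0
G1 X7.0 Y6.3
G1 X9.0 Y6.3
G1 X10.0 Y8.0
; layer 7
G0 Z7.9
G0 X9.0 Y8.0
G1 X8.5 Y8.9
G1 X7.5 Y8.9
G1 X7.0 Y8.0
G1 X7.5 Y7.1
G1 X8.5 Y7.1
G1 X9.0 Y8.0
M2 ; end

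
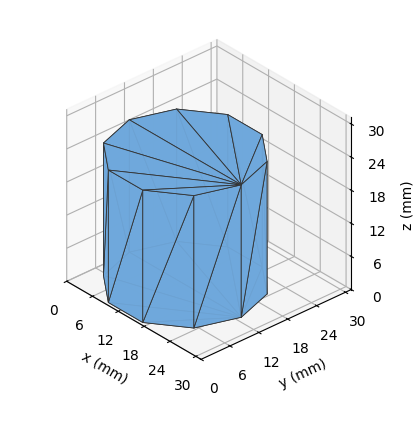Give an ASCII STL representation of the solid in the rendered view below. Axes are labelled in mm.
Reading the render: the shape is a regular 10-sided prism (a cylinder approximated with 10 flat sides), circumscribed radius ≈ 13 mm, height ≈ 24 mm (dimensions read to the nearest mm from the axis ticks). For the STL, each face is triangulated and given an outward normal.

solid part
  facet normal 0.0000 0.0000 -1.0000
    outer loop
      vertex 17.0 25.4 0.0
      vertex 23.5 20.6 0.0
      vertex 26.0 13.0 0.0
    endloop
  endfacet
  facet normal 0.0000 0.0000 -1.0000
    outer loop
      vertex 9.0 25.4 0.0
      vertex 17.0 25.4 0.0
      vertex 26.0 13.0 0.0
    endloop
  endfacet
  facet normal 0.0000 0.0000 -1.0000
    outer loop
      vertex 2.5 20.6 0.0
      vertex 9.0 25.4 0.0
      vertex 26.0 13.0 0.0
    endloop
  endfacet
  facet normal 0.0000 0.0000 -1.0000
    outer loop
      vertex 0.0 13.0 0.0
      vertex 2.5 20.6 0.0
      vertex 26.0 13.0 0.0
    endloop
  endfacet
  facet normal 0.0000 0.0000 -1.0000
    outer loop
      vertex 2.5 5.4 0.0
      vertex 0.0 13.0 0.0
      vertex 26.0 13.0 0.0
    endloop
  endfacet
  facet normal 0.0000 0.0000 -1.0000
    outer loop
      vertex 9.0 0.6 0.0
      vertex 2.5 5.4 0.0
      vertex 26.0 13.0 0.0
    endloop
  endfacet
  facet normal 0.0000 0.0000 -1.0000
    outer loop
      vertex 17.0 0.6 0.0
      vertex 9.0 0.6 0.0
      vertex 26.0 13.0 0.0
    endloop
  endfacet
  facet normal 0.0000 0.0000 -1.0000
    outer loop
      vertex 23.5 5.4 0.0
      vertex 17.0 0.6 0.0
      vertex 26.0 13.0 0.0
    endloop
  endfacet
  facet normal 0.0000 0.0000 1.0000
    outer loop
      vertex 26.0 13.0 24.0
      vertex 23.5 20.6 24.0
      vertex 17.0 25.4 24.0
    endloop
  endfacet
  facet normal 0.0000 0.0000 1.0000
    outer loop
      vertex 26.0 13.0 24.0
      vertex 17.0 25.4 24.0
      vertex 9.0 25.4 24.0
    endloop
  endfacet
  facet normal 0.0000 0.0000 1.0000
    outer loop
      vertex 26.0 13.0 24.0
      vertex 9.0 25.4 24.0
      vertex 2.5 20.6 24.0
    endloop
  endfacet
  facet normal 0.0000 0.0000 1.0000
    outer loop
      vertex 26.0 13.0 24.0
      vertex 2.5 20.6 24.0
      vertex 0.0 13.0 24.0
    endloop
  endfacet
  facet normal 0.0000 0.0000 1.0000
    outer loop
      vertex 26.0 13.0 24.0
      vertex 0.0 13.0 24.0
      vertex 2.5 5.4 24.0
    endloop
  endfacet
  facet normal 0.0000 0.0000 1.0000
    outer loop
      vertex 26.0 13.0 24.0
      vertex 2.5 5.4 24.0
      vertex 9.0 0.6 24.0
    endloop
  endfacet
  facet normal 0.0000 0.0000 1.0000
    outer loop
      vertex 26.0 13.0 24.0
      vertex 9.0 0.6 24.0
      vertex 17.0 0.6 24.0
    endloop
  endfacet
  facet normal 0.0000 0.0000 1.0000
    outer loop
      vertex 26.0 13.0 24.0
      vertex 17.0 0.6 24.0
      vertex 23.5 5.4 24.0
    endloop
  endfacet
  facet normal 0.9499 0.3125 0.0000
    outer loop
      vertex 26.0 13.0 0.0
      vertex 23.5 20.6 0.0
      vertex 23.5 20.6 24.0
    endloop
  endfacet
  facet normal 0.9499 0.3125 0.0000
    outer loop
      vertex 26.0 13.0 0.0
      vertex 23.5 20.6 24.0
      vertex 26.0 13.0 24.0
    endloop
  endfacet
  facet normal 0.5940 0.8044 0.0000
    outer loop
      vertex 23.5 20.6 0.0
      vertex 17.0 25.4 0.0
      vertex 17.0 25.4 24.0
    endloop
  endfacet
  facet normal 0.5940 0.8044 0.0000
    outer loop
      vertex 23.5 20.6 0.0
      vertex 17.0 25.4 24.0
      vertex 23.5 20.6 24.0
    endloop
  endfacet
  facet normal 0.0000 1.0000 0.0000
    outer loop
      vertex 17.0 25.4 0.0
      vertex 9.0 25.4 0.0
      vertex 9.0 25.4 24.0
    endloop
  endfacet
  facet normal 0.0000 1.0000 0.0000
    outer loop
      vertex 17.0 25.4 0.0
      vertex 9.0 25.4 24.0
      vertex 17.0 25.4 24.0
    endloop
  endfacet
  facet normal -0.5940 0.8044 0.0000
    outer loop
      vertex 9.0 25.4 0.0
      vertex 2.5 20.6 0.0
      vertex 2.5 20.6 24.0
    endloop
  endfacet
  facet normal -0.5940 0.8044 0.0000
    outer loop
      vertex 9.0 25.4 0.0
      vertex 2.5 20.6 24.0
      vertex 9.0 25.4 24.0
    endloop
  endfacet
  facet normal -0.9499 0.3125 0.0000
    outer loop
      vertex 2.5 20.6 0.0
      vertex 0.0 13.0 0.0
      vertex 0.0 13.0 24.0
    endloop
  endfacet
  facet normal -0.9499 0.3125 0.0000
    outer loop
      vertex 2.5 20.6 0.0
      vertex 0.0 13.0 24.0
      vertex 2.5 20.6 24.0
    endloop
  endfacet
  facet normal -0.9499 -0.3125 0.0000
    outer loop
      vertex 0.0 13.0 0.0
      vertex 2.5 5.4 0.0
      vertex 2.5 5.4 24.0
    endloop
  endfacet
  facet normal -0.9499 -0.3125 0.0000
    outer loop
      vertex 0.0 13.0 0.0
      vertex 2.5 5.4 24.0
      vertex 0.0 13.0 24.0
    endloop
  endfacet
  facet normal -0.5940 -0.8044 0.0000
    outer loop
      vertex 2.5 5.4 0.0
      vertex 9.0 0.6 0.0
      vertex 9.0 0.6 24.0
    endloop
  endfacet
  facet normal -0.5940 -0.8044 0.0000
    outer loop
      vertex 2.5 5.4 0.0
      vertex 9.0 0.6 24.0
      vertex 2.5 5.4 24.0
    endloop
  endfacet
  facet normal 0.0000 -1.0000 0.0000
    outer loop
      vertex 9.0 0.6 0.0
      vertex 17.0 0.6 0.0
      vertex 17.0 0.6 24.0
    endloop
  endfacet
  facet normal 0.0000 -1.0000 0.0000
    outer loop
      vertex 9.0 0.6 0.0
      vertex 17.0 0.6 24.0
      vertex 9.0 0.6 24.0
    endloop
  endfacet
  facet normal 0.5940 -0.8044 0.0000
    outer loop
      vertex 17.0 0.6 0.0
      vertex 23.5 5.4 0.0
      vertex 23.5 5.4 24.0
    endloop
  endfacet
  facet normal 0.5940 -0.8044 0.0000
    outer loop
      vertex 17.0 0.6 0.0
      vertex 23.5 5.4 24.0
      vertex 17.0 0.6 24.0
    endloop
  endfacet
  facet normal 0.9499 -0.3125 0.0000
    outer loop
      vertex 23.5 5.4 0.0
      vertex 26.0 13.0 0.0
      vertex 26.0 13.0 24.0
    endloop
  endfacet
  facet normal 0.9499 -0.3125 0.0000
    outer loop
      vertex 23.5 5.4 0.0
      vertex 26.0 13.0 24.0
      vertex 23.5 5.4 24.0
    endloop
  endfacet
endsolid part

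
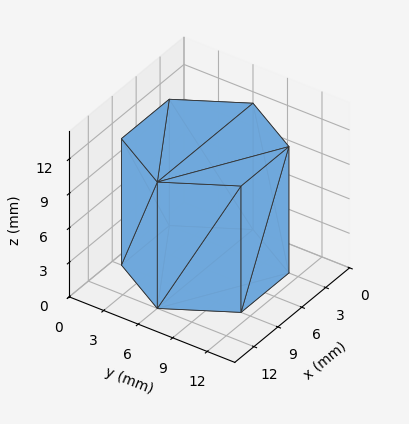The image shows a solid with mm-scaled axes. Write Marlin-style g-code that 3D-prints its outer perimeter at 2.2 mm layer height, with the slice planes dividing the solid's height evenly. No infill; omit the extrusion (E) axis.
Reading the render: the shape is a regular 6-sided prism (a cylinder approximated with 6 flat sides), circumscribed radius ≈ 6 mm, height ≈ 11 mm (dimensions read to the nearest mm from the axis ticks). For the g-code, the solid's height is divided into equal slices at the stated Δz and each level perimeter traced with G1 moves after a G0 lift.

; perimeter-only toolpath
G21 ; units = mm
G90 ; absolute positioning
G28 ; home
; layer 1
G0 Z2.2
G0 X12.0 Y6.0
G1 X9.0 Y11.2
G1 X3.0 Y11.2
G1 X0.0 Y6.0
G1 X3.0 Y0.8
G1 X9.0 Y0.8
G1 X12.0 Y6.0
; layer 2
G0 Z4.4
G0 X12.0 Y6.0
G1 X9.0 Y11.2
G1 X3.0 Y11.2
G1 X0.0 Y6.0
G1 X3.0 Y0.8
G1 X9.0 Y0.8
G1 X12.0 Y6.0
; layer 3
G0 Z6.6
G0 X12.0 Y6.0
G1 X9.0 Y11.2
G1 X3.0 Y11.2
G1 X0.0 Y6.0
G1 X3.0 Y0.8
G1 X9.0 Y0.8
G1 X12.0 Y6.0
; layer 4
G0 Z8.8
G0 X12.0 Y6.0
G1 X9.0 Y11.2
G1 X3.0 Y11.2
G1 X0.0 Y6.0
G1 X3.0 Y0.8
G1 X9.0 Y0.8
G1 X12.0 Y6.0
; layer 5
G0 Z11.0
G0 X12.0 Y6.0
G1 X9.0 Y11.2
G1 X3.0 Y11.2
G1 X0.0 Y6.0
G1 X3.0 Y0.8
G1 X9.0 Y0.8
G1 X12.0 Y6.0
M2 ; end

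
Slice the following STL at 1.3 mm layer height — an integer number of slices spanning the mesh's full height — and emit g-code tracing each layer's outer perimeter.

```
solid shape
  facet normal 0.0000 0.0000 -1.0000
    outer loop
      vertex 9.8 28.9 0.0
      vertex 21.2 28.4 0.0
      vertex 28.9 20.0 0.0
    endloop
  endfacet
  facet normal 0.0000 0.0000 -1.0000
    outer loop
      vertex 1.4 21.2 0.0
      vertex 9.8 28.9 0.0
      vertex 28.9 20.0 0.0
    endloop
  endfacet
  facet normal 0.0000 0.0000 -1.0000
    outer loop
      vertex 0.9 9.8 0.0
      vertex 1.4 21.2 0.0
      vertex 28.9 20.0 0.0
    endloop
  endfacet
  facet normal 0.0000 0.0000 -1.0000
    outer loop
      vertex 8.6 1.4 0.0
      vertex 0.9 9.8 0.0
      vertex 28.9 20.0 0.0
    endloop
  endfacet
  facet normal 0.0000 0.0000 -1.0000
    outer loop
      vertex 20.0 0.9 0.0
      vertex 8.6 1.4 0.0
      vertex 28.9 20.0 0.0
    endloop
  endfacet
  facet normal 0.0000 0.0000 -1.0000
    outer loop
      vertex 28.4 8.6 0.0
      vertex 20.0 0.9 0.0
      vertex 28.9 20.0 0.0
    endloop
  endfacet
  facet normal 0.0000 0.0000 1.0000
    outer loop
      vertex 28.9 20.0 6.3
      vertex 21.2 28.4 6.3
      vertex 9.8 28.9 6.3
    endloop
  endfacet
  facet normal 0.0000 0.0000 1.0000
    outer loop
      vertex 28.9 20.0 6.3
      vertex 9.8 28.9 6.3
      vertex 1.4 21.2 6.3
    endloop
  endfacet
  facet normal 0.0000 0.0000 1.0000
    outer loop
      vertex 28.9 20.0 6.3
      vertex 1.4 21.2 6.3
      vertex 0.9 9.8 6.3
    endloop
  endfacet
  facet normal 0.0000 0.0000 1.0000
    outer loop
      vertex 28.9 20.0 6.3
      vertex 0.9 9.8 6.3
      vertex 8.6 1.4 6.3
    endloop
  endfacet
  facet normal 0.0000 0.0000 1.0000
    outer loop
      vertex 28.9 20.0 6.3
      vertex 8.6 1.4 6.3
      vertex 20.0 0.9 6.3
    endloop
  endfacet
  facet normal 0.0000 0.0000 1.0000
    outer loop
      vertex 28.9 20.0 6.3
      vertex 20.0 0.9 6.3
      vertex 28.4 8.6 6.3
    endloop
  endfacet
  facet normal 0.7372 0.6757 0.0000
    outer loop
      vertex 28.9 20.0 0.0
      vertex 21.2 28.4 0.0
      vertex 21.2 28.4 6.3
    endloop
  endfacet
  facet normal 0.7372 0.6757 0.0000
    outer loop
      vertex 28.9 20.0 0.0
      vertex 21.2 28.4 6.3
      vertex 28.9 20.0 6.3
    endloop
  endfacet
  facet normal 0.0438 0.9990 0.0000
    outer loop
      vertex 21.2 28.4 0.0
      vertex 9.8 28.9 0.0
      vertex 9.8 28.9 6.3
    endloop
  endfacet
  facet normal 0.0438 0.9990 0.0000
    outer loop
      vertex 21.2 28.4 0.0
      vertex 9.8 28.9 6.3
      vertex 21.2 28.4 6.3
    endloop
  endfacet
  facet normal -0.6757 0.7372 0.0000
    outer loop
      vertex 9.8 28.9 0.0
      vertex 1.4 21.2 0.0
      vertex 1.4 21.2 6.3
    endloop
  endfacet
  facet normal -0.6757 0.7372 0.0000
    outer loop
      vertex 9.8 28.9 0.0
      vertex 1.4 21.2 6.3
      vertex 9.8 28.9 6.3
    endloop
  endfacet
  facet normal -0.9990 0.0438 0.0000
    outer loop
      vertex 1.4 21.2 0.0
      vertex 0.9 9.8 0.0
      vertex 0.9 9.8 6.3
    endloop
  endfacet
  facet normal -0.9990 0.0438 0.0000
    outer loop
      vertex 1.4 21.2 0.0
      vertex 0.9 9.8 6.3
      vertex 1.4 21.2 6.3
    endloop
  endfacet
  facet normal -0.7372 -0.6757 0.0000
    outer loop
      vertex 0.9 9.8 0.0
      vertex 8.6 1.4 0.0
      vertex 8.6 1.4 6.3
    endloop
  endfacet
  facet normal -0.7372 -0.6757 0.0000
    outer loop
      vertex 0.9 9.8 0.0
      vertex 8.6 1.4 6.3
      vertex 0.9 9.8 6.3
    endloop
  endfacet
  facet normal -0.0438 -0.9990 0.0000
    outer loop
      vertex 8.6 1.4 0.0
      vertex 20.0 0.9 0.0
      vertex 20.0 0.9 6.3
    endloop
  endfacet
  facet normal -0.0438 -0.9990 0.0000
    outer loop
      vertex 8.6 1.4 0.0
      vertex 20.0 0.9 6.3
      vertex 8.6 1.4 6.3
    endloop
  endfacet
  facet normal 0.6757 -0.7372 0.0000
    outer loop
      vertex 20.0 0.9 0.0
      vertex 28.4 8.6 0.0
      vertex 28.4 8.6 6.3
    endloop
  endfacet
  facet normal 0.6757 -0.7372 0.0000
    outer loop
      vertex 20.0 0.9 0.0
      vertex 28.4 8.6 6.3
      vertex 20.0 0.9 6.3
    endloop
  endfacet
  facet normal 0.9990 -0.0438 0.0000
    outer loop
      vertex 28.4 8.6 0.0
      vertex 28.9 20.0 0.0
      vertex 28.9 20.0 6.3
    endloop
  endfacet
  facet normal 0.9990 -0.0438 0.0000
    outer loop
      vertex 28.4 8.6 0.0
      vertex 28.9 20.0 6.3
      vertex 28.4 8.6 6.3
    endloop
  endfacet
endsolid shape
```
; perimeter-only toolpath
G21 ; units = mm
G90 ; absolute positioning
G28 ; home
; layer 1
G0 Z1.3
G0 X28.9 Y20.0
G1 X21.2 Y28.4
G1 X9.8 Y28.9
G1 X1.4 Y21.2
G1 X0.9 Y9.8
G1 X8.6 Y1.4
G1 X20.0 Y0.9
G1 X28.4 Y8.6
G1 X28.9 Y20.0
; layer 2
G0 Z2.5
G0 X28.9 Y20.0
G1 X21.2 Y28.4
G1 X9.8 Y28.9
G1 X1.4 Y21.2
G1 X0.9 Y9.8
G1 X8.6 Y1.4
G1 X20.0 Y0.9
G1 X28.4 Y8.6
G1 X28.9 Y20.0
; layer 3
G0 Z3.8
G0 X28.9 Y20.0
G1 X21.2 Y28.4
G1 X9.8 Y28.9
G1 X1.4 Y21.2
G1 X0.9 Y9.8
G1 X8.6 Y1.4
G1 X20.0 Y0.9
G1 X28.4 Y8.6
G1 X28.9 Y20.0
; layer 4
G0 Z5.0
G0 X28.9 Y20.0
G1 X21.2 Y28.4
G1 X9.8 Y28.9
G1 X1.4 Y21.2
G1 X0.9 Y9.8
G1 X8.6 Y1.4
G1 X20.0 Y0.9
G1 X28.4 Y8.6
G1 X28.9 Y20.0
; layer 5
G0 Z6.3
G0 X28.9 Y20.0
G1 X21.2 Y28.4
G1 X9.8 Y28.9
G1 X1.4 Y21.2
G1 X0.9 Y9.8
G1 X8.6 Y1.4
G1 X20.0 Y0.9
G1 X28.4 Y8.6
G1 X28.9 Y20.0
M2 ; end

The solid is a regular 8-sided prism (a cylinder approximated with 8 flat sides), circumscribed radius ≈ 14.9 mm, height ≈ 6.3 mm. Slicing at Δz = 1.3 mm — 5 equal slices spanning the solid's height, so layer i sits at z = i·h/5 — gives 5 non-empty perimeters. Each is a 8-segment closed polygon; G0 lifts to the layer z and rapids to the start vertex, then G1 traces the edges.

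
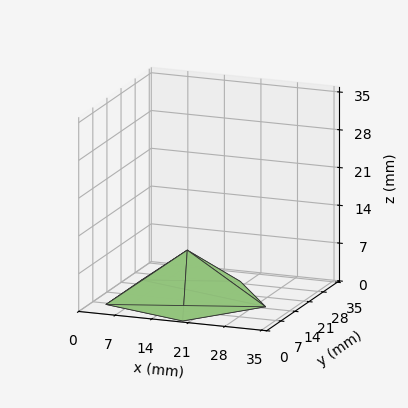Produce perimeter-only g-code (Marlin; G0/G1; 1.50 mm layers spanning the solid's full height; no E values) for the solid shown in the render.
Reading the render: the shape is a regular 5-sided pyramid, base circumscribed radius ≈ 15 mm, apex at z ≈ 9 mm (dimensions read to the nearest mm from the axis ticks). For the g-code, the solid's height is divided into equal slices at the stated Δz and each level perimeter traced with G1 moves after a G0 lift.

; perimeter-only toolpath
G21 ; units = mm
G90 ; absolute positioning
G28 ; home
; layer 1
G0 Z1.50
G0 X27.50 Y15.00
G1 X18.87 Y26.89
G1 X4.88 Y22.35
G1 X4.88 Y7.65
G1 X18.87 Y3.11
G1 X27.50 Y15.00
; layer 2
G0 Z3.00
G0 X25.00 Y15.00
G1 X18.09 Y24.51
G1 X6.91 Y20.88
G1 X6.91 Y9.12
G1 X18.09 Y5.49
G1 X25.00 Y15.00
; layer 3
G0 Z4.50
G0 X22.50 Y15.00
G1 X17.32 Y22.13
G1 X8.93 Y19.41
G1 X8.93 Y10.59
G1 X17.32 Y7.87
G1 X22.50 Y15.00
; layer 4
G0 Z6.00
G0 X20.00 Y15.00
G1 X16.55 Y19.76
G1 X10.95 Y17.94
G1 X10.95 Y12.06
G1 X16.55 Y10.24
G1 X20.00 Y15.00
; layer 5
G0 Z7.50
G0 X17.50 Y15.00
G1 X15.77 Y17.38
G1 X12.98 Y16.47
G1 X12.98 Y13.53
G1 X15.77 Y12.62
G1 X17.50 Y15.00
M2 ; end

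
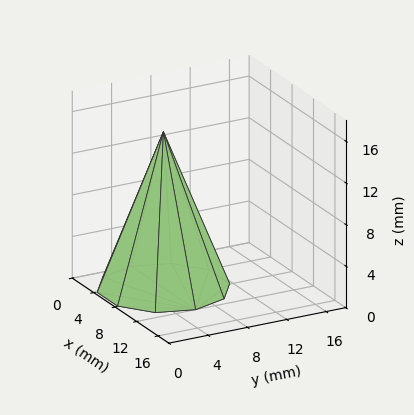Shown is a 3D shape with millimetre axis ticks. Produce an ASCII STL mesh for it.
Reading the render: the shape is a regular 10-sided pyramid, base circumscribed radius ≈ 6 mm, apex at z ≈ 15 mm (dimensions read to the nearest mm from the axis ticks). For the STL, each face is triangulated and given an outward normal.

solid part
  facet normal 0.0000 0.0000 -1.0000
    outer loop
      vertex 7.9 11.7 0.0
      vertex 10.9 9.5 0.0
      vertex 12.0 6.0 0.0
    endloop
  endfacet
  facet normal 0.0000 0.0000 -1.0000
    outer loop
      vertex 4.1 11.7 0.0
      vertex 7.9 11.7 0.0
      vertex 12.0 6.0 0.0
    endloop
  endfacet
  facet normal 0.0000 0.0000 -1.0000
    outer loop
      vertex 1.1 9.5 0.0
      vertex 4.1 11.7 0.0
      vertex 12.0 6.0 0.0
    endloop
  endfacet
  facet normal 0.0000 0.0000 -1.0000
    outer loop
      vertex 0.0 6.0 0.0
      vertex 1.1 9.5 0.0
      vertex 12.0 6.0 0.0
    endloop
  endfacet
  facet normal 0.0000 0.0000 -1.0000
    outer loop
      vertex 1.1 2.5 0.0
      vertex 0.0 6.0 0.0
      vertex 12.0 6.0 0.0
    endloop
  endfacet
  facet normal 0.0000 0.0000 -1.0000
    outer loop
      vertex 4.1 0.3 0.0
      vertex 1.1 2.5 0.0
      vertex 12.0 6.0 0.0
    endloop
  endfacet
  facet normal 0.0000 0.0000 -1.0000
    outer loop
      vertex 7.9 0.3 0.0
      vertex 4.1 0.3 0.0
      vertex 12.0 6.0 0.0
    endloop
  endfacet
  facet normal 0.0000 0.0000 -1.0000
    outer loop
      vertex 10.9 2.5 0.0
      vertex 7.9 0.3 0.0
      vertex 12.0 6.0 0.0
    endloop
  endfacet
  facet normal 0.8913 0.2801 0.3565
    outer loop
      vertex 12.0 6.0 0.0
      vertex 10.9 9.5 0.0
      vertex 6.0 6.0 15.0
    endloop
  endfacet
  facet normal 0.5526 0.7535 0.3563
    outer loop
      vertex 10.9 9.5 0.0
      vertex 7.9 11.7 0.0
      vertex 6.0 6.0 15.0
    endloop
  endfacet
  facet normal 0.0000 0.9348 0.3552
    outer loop
      vertex 7.9 11.7 0.0
      vertex 4.1 11.7 0.0
      vertex 6.0 6.0 15.0
    endloop
  endfacet
  facet normal -0.5526 0.7535 0.3563
    outer loop
      vertex 4.1 11.7 0.0
      vertex 1.1 9.5 0.0
      vertex 6.0 6.0 15.0
    endloop
  endfacet
  facet normal -0.8913 0.2801 0.3565
    outer loop
      vertex 1.1 9.5 0.0
      vertex 0.0 6.0 0.0
      vertex 6.0 6.0 15.0
    endloop
  endfacet
  facet normal -0.8913 -0.2801 0.3565
    outer loop
      vertex 0.0 6.0 0.0
      vertex 1.1 2.5 0.0
      vertex 6.0 6.0 15.0
    endloop
  endfacet
  facet normal -0.5526 -0.7535 0.3563
    outer loop
      vertex 1.1 2.5 0.0
      vertex 4.1 0.3 0.0
      vertex 6.0 6.0 15.0
    endloop
  endfacet
  facet normal 0.0000 -0.9348 0.3552
    outer loop
      vertex 4.1 0.3 0.0
      vertex 7.9 0.3 0.0
      vertex 6.0 6.0 15.0
    endloop
  endfacet
  facet normal 0.5526 -0.7535 0.3563
    outer loop
      vertex 7.9 0.3 0.0
      vertex 10.9 2.5 0.0
      vertex 6.0 6.0 15.0
    endloop
  endfacet
  facet normal 0.8913 -0.2801 0.3565
    outer loop
      vertex 10.9 2.5 0.0
      vertex 12.0 6.0 0.0
      vertex 6.0 6.0 15.0
    endloop
  endfacet
endsolid part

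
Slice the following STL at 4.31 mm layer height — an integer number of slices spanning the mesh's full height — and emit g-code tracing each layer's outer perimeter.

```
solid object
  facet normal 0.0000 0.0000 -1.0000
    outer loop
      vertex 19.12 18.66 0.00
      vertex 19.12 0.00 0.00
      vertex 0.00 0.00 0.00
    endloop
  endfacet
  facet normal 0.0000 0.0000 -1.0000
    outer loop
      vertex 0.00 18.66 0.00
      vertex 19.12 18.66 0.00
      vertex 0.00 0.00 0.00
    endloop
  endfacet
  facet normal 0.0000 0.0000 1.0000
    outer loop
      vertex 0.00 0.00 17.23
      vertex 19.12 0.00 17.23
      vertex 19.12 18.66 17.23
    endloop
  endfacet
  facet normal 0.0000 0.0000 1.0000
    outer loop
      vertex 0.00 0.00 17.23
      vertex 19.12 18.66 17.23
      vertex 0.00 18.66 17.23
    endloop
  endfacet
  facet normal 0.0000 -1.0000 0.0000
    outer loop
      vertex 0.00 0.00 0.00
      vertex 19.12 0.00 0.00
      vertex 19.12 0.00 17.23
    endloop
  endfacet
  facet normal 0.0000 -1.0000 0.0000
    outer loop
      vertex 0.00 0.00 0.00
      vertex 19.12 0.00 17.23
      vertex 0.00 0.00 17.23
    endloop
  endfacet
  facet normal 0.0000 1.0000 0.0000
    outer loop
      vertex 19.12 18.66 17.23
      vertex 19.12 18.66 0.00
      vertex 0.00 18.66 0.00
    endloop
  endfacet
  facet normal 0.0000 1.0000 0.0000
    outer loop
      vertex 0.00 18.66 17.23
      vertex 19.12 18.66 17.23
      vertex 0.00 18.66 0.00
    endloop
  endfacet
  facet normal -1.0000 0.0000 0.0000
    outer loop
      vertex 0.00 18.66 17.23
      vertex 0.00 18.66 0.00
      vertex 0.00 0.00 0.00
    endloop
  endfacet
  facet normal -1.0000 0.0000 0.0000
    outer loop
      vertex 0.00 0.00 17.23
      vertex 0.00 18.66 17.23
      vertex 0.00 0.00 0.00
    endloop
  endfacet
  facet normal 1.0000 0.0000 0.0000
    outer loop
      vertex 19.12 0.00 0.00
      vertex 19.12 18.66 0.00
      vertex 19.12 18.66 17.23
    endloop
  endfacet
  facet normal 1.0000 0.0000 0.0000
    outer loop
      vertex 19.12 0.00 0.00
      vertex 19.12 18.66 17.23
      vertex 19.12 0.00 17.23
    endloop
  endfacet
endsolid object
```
; perimeter-only toolpath
G21 ; units = mm
G90 ; absolute positioning
G28 ; home
; layer 1
G0 Z4.31
G0 X0.00 Y0.00
G1 X19.12 Y0.00
G1 X19.12 Y18.66
G1 X0.00 Y18.66
G1 X0.00 Y0.00
; layer 2
G0 Z8.62
G0 X0.00 Y0.00
G1 X19.12 Y0.00
G1 X19.12 Y18.66
G1 X0.00 Y18.66
G1 X0.00 Y0.00
; layer 3
G0 Z12.92
G0 X0.00 Y0.00
G1 X19.12 Y0.00
G1 X19.12 Y18.66
G1 X0.00 Y18.66
G1 X0.00 Y0.00
; layer 4
G0 Z17.23
G0 X0.00 Y0.00
G1 X19.12 Y0.00
G1 X19.12 Y18.66
G1 X0.00 Y18.66
G1 X0.00 Y0.00
M2 ; end

The solid is a rectangular box, roughly 19.1 × 18.7 mm footprint and 17.2 mm tall. Slicing at Δz = 4.31 mm — 4 equal slices spanning the solid's height, so layer i sits at z = i·h/4 — gives 4 non-empty perimeters. Each is a 4-segment closed polygon; G0 lifts to the layer z and rapids to the start vertex, then G1 traces the edges.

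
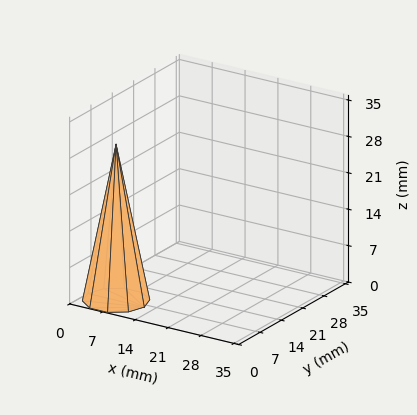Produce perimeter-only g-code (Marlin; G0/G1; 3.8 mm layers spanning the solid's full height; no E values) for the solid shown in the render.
Reading the render: the shape is a regular 10-sided pyramid, base circumscribed radius ≈ 6 mm, apex at z ≈ 30 mm (dimensions read to the nearest mm from the axis ticks). For the g-code, the solid's height is divided into equal slices at the stated Δz and each level perimeter traced with G1 moves after a G0 lift.

; perimeter-only toolpath
G21 ; units = mm
G90 ; absolute positioning
G28 ; home
; layer 1
G0 Z3.8
G0 X11.2 Y6.0
G1 X10.3 Y9.1
G1 X7.7 Y11.0
G1 X4.3 Y11.0
G1 X1.7 Y9.1
G1 X0.8 Y6.0
G1 X1.7 Y2.9
G1 X4.3 Y1.0
G1 X7.7 Y1.0
G1 X10.3 Y2.9
G1 X11.2 Y6.0
; layer 2
G0 Z7.5
G0 X10.5 Y6.0
G1 X9.7 Y8.6
G1 X7.4 Y10.3
G1 X4.6 Y10.3
G1 X2.3 Y8.6
G1 X1.5 Y6.0
G1 X2.3 Y3.4
G1 X4.6 Y1.7
G1 X7.4 Y1.7
G1 X9.7 Y3.4
G1 X10.5 Y6.0
; layer 3
G0 Z11.2
G0 X9.8 Y6.0
G1 X9.1 Y8.2
G1 X7.2 Y9.6
G1 X4.8 Y9.6
G1 X2.9 Y8.2
G1 X2.2 Y6.0
G1 X2.9 Y3.8
G1 X4.8 Y2.4
G1 X7.2 Y2.4
G1 X9.1 Y3.8
G1 X9.8 Y6.0
; layer 4
G0 Z15.0
G0 X9.0 Y6.0
G1 X8.4 Y7.8
G1 X7.0 Y8.8
G1 X5.0 Y8.8
G1 X3.5 Y7.8
G1 X3.0 Y6.0
G1 X3.5 Y4.2
G1 X5.0 Y3.1
G1 X7.0 Y3.1
G1 X8.4 Y4.2
G1 X9.0 Y6.0
; layer 5
G0 Z18.8
G0 X8.2 Y6.0
G1 X7.8 Y7.3
G1 X6.7 Y8.1
G1 X5.3 Y8.1
G1 X4.2 Y7.3
G1 X3.8 Y6.0
G1 X4.2 Y4.7
G1 X5.3 Y3.9
G1 X6.7 Y3.9
G1 X7.8 Y4.7
G1 X8.2 Y6.0
; layer 6
G0 Z22.5
G0 X7.5 Y6.0
G1 X7.2 Y6.9
G1 X6.5 Y7.4
G1 X5.5 Y7.4
G1 X4.8 Y6.9
G1 X4.5 Y6.0
G1 X4.8 Y5.1
G1 X5.5 Y4.6
G1 X6.5 Y4.6
G1 X7.2 Y5.1
G1 X7.5 Y6.0
; layer 7
G0 Z26.2
G0 X6.8 Y6.0
G1 X6.6 Y6.4
G1 X6.2 Y6.7
G1 X5.8 Y6.7
G1 X5.4 Y6.4
G1 X5.2 Y6.0
G1 X5.4 Y5.6
G1 X5.8 Y5.3
G1 X6.2 Y5.3
G1 X6.6 Y5.6
G1 X6.8 Y6.0
M2 ; end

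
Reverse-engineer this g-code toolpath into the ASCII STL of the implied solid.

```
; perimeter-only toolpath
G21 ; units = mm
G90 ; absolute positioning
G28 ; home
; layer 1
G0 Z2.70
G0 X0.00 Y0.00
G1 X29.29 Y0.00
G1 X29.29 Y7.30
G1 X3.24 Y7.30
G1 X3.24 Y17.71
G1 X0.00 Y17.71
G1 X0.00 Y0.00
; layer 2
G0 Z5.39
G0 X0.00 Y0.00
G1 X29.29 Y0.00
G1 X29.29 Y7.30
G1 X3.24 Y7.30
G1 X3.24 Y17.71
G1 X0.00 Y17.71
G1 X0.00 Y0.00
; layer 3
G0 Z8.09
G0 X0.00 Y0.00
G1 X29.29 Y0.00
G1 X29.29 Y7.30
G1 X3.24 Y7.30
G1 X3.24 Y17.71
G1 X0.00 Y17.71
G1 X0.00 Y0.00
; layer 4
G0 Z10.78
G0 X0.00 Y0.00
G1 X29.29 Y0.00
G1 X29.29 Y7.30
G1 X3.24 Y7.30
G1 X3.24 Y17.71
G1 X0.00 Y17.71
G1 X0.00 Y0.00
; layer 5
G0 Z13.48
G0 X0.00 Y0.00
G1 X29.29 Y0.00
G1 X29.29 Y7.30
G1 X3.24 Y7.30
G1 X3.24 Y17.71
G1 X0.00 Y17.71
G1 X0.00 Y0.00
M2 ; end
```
solid part
  facet normal 0.0000 0.0000 -1.0000
    outer loop
      vertex 29.29 7.30 0.00
      vertex 29.29 0.00 0.00
      vertex 0.00 0.00 0.00
    endloop
  endfacet
  facet normal 0.0000 0.0000 -1.0000
    outer loop
      vertex 3.24 7.30 0.00
      vertex 29.29 7.30 0.00
      vertex 0.00 0.00 0.00
    endloop
  endfacet
  facet normal 0.0000 0.0000 -1.0000
    outer loop
      vertex 3.24 17.71 0.00
      vertex 3.24 7.30 0.00
      vertex 0.00 0.00 0.00
    endloop
  endfacet
  facet normal 0.0000 0.0000 -1.0000
    outer loop
      vertex 0.00 17.71 0.00
      vertex 3.24 17.71 0.00
      vertex 0.00 0.00 0.00
    endloop
  endfacet
  facet normal 0.0000 0.0000 1.0000
    outer loop
      vertex 0.00 0.00 13.48
      vertex 29.29 0.00 13.48
      vertex 29.29 7.30 13.48
    endloop
  endfacet
  facet normal 0.0000 0.0000 1.0000
    outer loop
      vertex 0.00 0.00 13.48
      vertex 29.29 7.30 13.48
      vertex 3.24 7.30 13.48
    endloop
  endfacet
  facet normal 0.0000 0.0000 1.0000
    outer loop
      vertex 0.00 0.00 13.48
      vertex 3.24 7.30 13.48
      vertex 3.24 17.71 13.48
    endloop
  endfacet
  facet normal 0.0000 0.0000 1.0000
    outer loop
      vertex 0.00 0.00 13.48
      vertex 3.24 17.71 13.48
      vertex 0.00 17.71 13.48
    endloop
  endfacet
  facet normal 0.0000 -1.0000 0.0000
    outer loop
      vertex 0.00 0.00 0.00
      vertex 29.29 0.00 0.00
      vertex 29.29 0.00 13.48
    endloop
  endfacet
  facet normal 0.0000 -1.0000 0.0000
    outer loop
      vertex 0.00 0.00 0.00
      vertex 29.29 0.00 13.48
      vertex 0.00 0.00 13.48
    endloop
  endfacet
  facet normal 1.0000 0.0000 0.0000
    outer loop
      vertex 29.29 0.00 0.00
      vertex 29.29 7.30 0.00
      vertex 29.29 7.30 13.48
    endloop
  endfacet
  facet normal 1.0000 0.0000 0.0000
    outer loop
      vertex 29.29 0.00 0.00
      vertex 29.29 7.30 13.48
      vertex 29.29 0.00 13.48
    endloop
  endfacet
  facet normal 0.0000 1.0000 0.0000
    outer loop
      vertex 29.29 7.30 0.00
      vertex 3.24 7.30 0.00
      vertex 3.24 7.30 13.48
    endloop
  endfacet
  facet normal 0.0000 1.0000 0.0000
    outer loop
      vertex 29.29 7.30 0.00
      vertex 3.24 7.30 13.48
      vertex 29.29 7.30 13.48
    endloop
  endfacet
  facet normal 1.0000 0.0000 0.0000
    outer loop
      vertex 3.24 7.30 0.00
      vertex 3.24 17.71 0.00
      vertex 3.24 17.71 13.48
    endloop
  endfacet
  facet normal 1.0000 0.0000 0.0000
    outer loop
      vertex 3.24 7.30 0.00
      vertex 3.24 17.71 13.48
      vertex 3.24 7.30 13.48
    endloop
  endfacet
  facet normal 0.0000 1.0000 0.0000
    outer loop
      vertex 3.24 17.71 0.00
      vertex 0.00 17.71 0.00
      vertex 0.00 17.71 13.48
    endloop
  endfacet
  facet normal 0.0000 1.0000 0.0000
    outer loop
      vertex 3.24 17.71 0.00
      vertex 0.00 17.71 13.48
      vertex 3.24 17.71 13.48
    endloop
  endfacet
  facet normal -1.0000 0.0000 0.0000
    outer loop
      vertex 0.00 17.71 0.00
      vertex 0.00 0.00 0.00
      vertex 0.00 0.00 13.48
    endloop
  endfacet
  facet normal -1.0000 0.0000 0.0000
    outer loop
      vertex 0.00 17.71 0.00
      vertex 0.00 0.00 13.48
      vertex 0.00 17.71 13.48
    endloop
  endfacet
endsolid part

The G0 Z moves step by Δz≈2.70 mm. Every layer's G1 loop is the same polygon, so the solid is a straight extrusion of it from z=0 to z≈13.5. Closing with flat bottom and top caps and triangulating gives 20 facets — an L-shaped prism: outer 29.3 × 17.7 mm, arm thicknesses ≈ 7.3 mm (horizontal) and 3.24 mm (vertical), extruded 13.5 mm in z.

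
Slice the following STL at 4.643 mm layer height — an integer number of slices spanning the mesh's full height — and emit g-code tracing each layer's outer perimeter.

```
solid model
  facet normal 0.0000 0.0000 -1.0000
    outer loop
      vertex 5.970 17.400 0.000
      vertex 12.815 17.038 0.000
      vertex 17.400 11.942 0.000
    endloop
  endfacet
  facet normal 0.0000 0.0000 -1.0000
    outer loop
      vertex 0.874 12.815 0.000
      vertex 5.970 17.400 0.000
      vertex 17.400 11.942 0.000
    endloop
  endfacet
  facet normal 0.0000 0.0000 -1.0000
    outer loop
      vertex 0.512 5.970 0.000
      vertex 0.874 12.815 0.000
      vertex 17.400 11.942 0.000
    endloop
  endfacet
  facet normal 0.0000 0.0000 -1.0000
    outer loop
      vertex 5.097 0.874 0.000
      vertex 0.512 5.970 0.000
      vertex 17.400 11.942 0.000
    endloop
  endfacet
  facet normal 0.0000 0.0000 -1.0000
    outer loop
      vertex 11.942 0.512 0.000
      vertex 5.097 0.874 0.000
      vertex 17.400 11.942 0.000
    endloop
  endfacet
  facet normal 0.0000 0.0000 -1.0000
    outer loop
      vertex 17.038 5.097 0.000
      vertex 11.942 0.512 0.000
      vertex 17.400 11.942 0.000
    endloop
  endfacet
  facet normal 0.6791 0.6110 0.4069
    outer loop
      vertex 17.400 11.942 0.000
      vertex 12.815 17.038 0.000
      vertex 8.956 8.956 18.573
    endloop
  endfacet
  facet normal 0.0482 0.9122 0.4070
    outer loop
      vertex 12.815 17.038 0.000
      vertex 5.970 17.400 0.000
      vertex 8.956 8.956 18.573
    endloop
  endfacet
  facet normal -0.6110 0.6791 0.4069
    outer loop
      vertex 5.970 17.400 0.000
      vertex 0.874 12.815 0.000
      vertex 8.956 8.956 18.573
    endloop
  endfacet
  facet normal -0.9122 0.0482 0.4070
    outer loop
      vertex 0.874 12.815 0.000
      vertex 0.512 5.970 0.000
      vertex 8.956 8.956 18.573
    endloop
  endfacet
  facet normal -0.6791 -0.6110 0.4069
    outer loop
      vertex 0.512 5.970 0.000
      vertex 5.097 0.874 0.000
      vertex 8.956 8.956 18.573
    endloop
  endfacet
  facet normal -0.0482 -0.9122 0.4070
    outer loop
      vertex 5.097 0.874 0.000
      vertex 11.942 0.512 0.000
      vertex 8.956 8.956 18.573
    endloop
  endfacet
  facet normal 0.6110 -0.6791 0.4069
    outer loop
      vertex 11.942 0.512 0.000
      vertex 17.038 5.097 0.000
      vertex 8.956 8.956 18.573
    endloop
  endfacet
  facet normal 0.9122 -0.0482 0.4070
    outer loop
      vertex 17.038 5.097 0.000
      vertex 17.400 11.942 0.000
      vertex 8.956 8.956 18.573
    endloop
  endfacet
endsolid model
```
; perimeter-only toolpath
G21 ; units = mm
G90 ; absolute positioning
G28 ; home
; layer 1
G0 Z4.643
G0 X15.289 Y11.195
G1 X11.850 Y15.018
G1 X6.716 Y15.289
G1 X2.894 Y11.850
G1 X2.623 Y6.716
G1 X6.062 Y2.894
G1 X11.195 Y2.623
G1 X15.018 Y6.062
G1 X15.289 Y11.195
; layer 2
G0 Z9.287
G0 X13.178 Y10.449
G1 X10.886 Y12.997
G1 X7.463 Y13.178
G1 X4.915 Y10.886
G1 X4.734 Y7.463
G1 X7.027 Y4.915
G1 X10.449 Y4.734
G1 X12.997 Y7.027
G1 X13.178 Y10.449
; layer 3
G0 Z13.930
G0 X11.067 Y9.703
G1 X9.921 Y10.976
G1 X8.210 Y11.067
G1 X6.935 Y9.921
G1 X6.845 Y8.210
G1 X7.991 Y6.935
G1 X9.703 Y6.845
G1 X10.976 Y7.991
G1 X11.067 Y9.703
M2 ; end

The solid is a regular 8-sided pyramid, base circumscribed radius ≈ 8.96 mm, apex at z ≈ 18.6 mm. Slicing at Δz = 4.643 mm — 4 equal slices spanning the solid's height, so layer i sits at z = i·h/4 — gives 3 non-empty perimeters. Each is a 8-segment closed polygon; G0 lifts to the layer z and rapids to the start vertex, then G1 traces the edges. The cross-section shrinks linearly with z (the slice at the apex is degenerate and omitted).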